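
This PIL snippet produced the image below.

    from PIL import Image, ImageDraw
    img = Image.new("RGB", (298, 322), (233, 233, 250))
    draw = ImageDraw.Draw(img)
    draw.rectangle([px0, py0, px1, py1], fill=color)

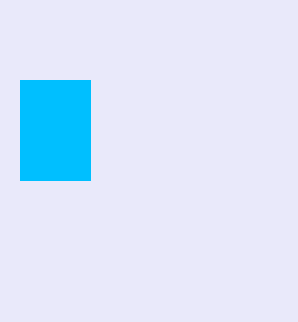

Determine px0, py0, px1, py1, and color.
px0 = 20; py0 = 80; px1 = 90; py1 = 180; color = 'deepskyblue'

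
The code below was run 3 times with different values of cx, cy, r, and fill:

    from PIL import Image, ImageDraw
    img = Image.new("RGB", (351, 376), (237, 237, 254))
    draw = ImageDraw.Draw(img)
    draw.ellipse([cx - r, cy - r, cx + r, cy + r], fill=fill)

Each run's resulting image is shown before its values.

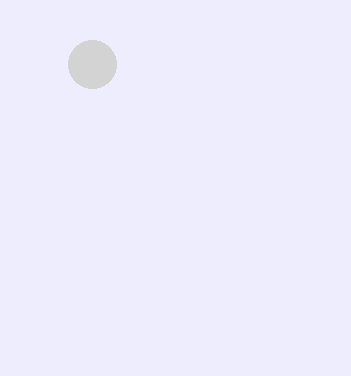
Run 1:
cx = 92, cy = 64, r = 24, fill = 'lightgray'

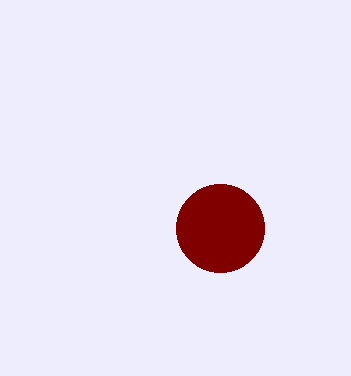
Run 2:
cx = 220, cy = 228, r = 44, fill = 'maroon'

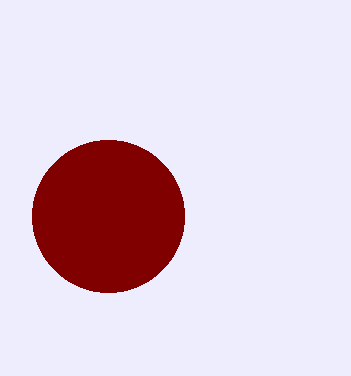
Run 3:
cx = 108; cy = 216; r = 76; fill = 'maroon'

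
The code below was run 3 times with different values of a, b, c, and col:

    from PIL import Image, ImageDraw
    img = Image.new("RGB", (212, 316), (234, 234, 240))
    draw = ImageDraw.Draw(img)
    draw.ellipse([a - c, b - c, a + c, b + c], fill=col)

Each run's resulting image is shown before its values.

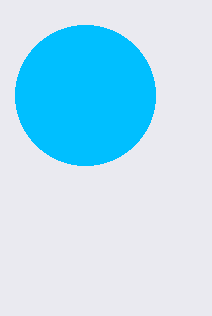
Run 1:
a = 85
b = 95
c = 70
col = 'deepskyblue'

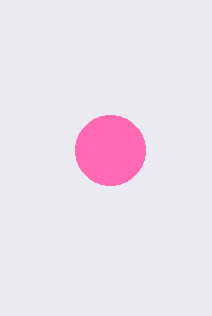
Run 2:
a = 110, b = 150, c = 35, col = 'hotpink'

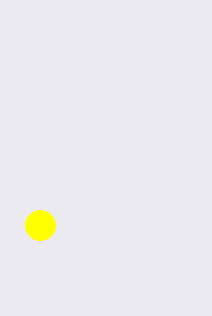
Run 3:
a = 40
b = 225
c = 15
col = 'yellow'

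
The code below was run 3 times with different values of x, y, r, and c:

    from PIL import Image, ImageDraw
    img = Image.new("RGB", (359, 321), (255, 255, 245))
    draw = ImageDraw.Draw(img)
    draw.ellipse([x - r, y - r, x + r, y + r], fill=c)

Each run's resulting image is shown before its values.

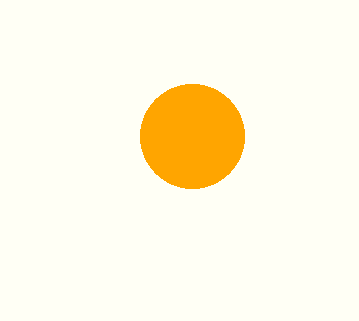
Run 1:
x = 192, y = 136, r = 52, c = 'orange'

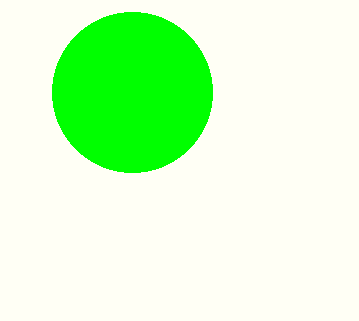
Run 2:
x = 132, y = 92, r = 80, c = 'lime'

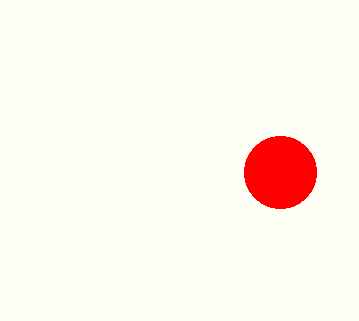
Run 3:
x = 280; y = 172; r = 36; c = 'red'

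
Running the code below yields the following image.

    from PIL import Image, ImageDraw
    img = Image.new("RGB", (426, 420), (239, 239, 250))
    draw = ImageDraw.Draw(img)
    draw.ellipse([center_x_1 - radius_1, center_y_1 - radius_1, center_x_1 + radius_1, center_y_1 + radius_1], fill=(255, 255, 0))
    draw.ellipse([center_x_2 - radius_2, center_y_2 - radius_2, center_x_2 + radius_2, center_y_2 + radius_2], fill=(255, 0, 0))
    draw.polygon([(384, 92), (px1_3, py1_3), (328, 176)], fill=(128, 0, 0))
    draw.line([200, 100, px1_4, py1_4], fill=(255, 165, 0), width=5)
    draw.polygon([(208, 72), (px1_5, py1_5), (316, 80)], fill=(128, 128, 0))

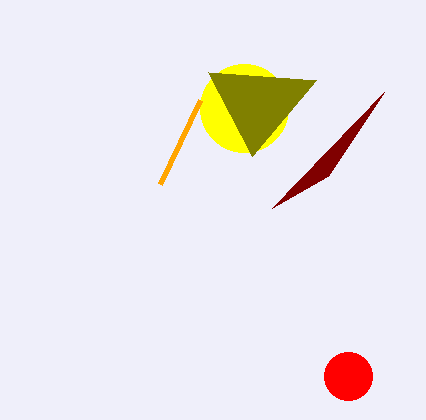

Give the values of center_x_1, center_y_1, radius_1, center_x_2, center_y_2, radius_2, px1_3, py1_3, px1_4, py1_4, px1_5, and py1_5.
center_x_1 = 244
center_y_1 = 108
radius_1 = 44
center_x_2 = 348
center_y_2 = 376
radius_2 = 24
px1_3 = 272
py1_3 = 208
px1_4 = 160
py1_4 = 184
px1_5 = 252
py1_5 = 156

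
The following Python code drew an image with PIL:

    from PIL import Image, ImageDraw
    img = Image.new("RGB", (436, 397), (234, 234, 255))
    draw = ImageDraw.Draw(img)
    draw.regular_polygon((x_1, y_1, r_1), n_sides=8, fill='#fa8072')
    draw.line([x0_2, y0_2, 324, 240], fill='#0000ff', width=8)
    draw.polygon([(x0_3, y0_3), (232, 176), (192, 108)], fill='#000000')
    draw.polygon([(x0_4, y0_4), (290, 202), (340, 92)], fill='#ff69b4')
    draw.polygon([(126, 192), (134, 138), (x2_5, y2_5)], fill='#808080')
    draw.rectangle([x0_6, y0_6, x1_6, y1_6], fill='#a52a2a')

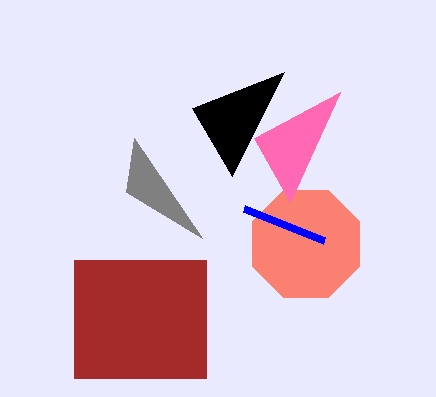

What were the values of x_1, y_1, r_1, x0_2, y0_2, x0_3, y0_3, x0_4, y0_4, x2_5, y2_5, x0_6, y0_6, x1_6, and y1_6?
x_1 = 306
y_1 = 244
r_1 = 58
x0_2 = 244
y0_2 = 208
x0_3 = 284
y0_3 = 72
x0_4 = 254
y0_4 = 138
x2_5 = 202
y2_5 = 238
x0_6 = 74
y0_6 = 260
x1_6 = 206
y1_6 = 378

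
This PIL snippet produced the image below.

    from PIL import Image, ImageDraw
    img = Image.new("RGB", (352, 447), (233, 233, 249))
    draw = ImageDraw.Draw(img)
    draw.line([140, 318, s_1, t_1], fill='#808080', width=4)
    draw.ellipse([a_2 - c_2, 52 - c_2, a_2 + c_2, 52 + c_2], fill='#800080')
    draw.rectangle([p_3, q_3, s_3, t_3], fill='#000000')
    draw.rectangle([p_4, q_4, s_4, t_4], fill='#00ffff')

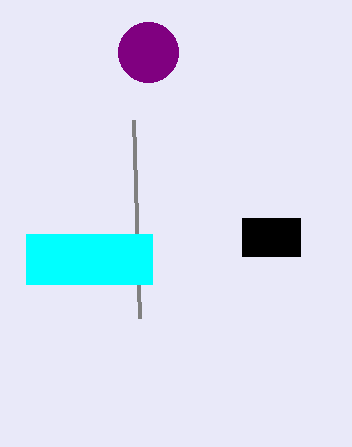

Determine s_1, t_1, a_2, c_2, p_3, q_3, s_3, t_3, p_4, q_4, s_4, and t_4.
s_1 = 134
t_1 = 120
a_2 = 148
c_2 = 30
p_3 = 242
q_3 = 218
s_3 = 300
t_3 = 256
p_4 = 26
q_4 = 234
s_4 = 152
t_4 = 284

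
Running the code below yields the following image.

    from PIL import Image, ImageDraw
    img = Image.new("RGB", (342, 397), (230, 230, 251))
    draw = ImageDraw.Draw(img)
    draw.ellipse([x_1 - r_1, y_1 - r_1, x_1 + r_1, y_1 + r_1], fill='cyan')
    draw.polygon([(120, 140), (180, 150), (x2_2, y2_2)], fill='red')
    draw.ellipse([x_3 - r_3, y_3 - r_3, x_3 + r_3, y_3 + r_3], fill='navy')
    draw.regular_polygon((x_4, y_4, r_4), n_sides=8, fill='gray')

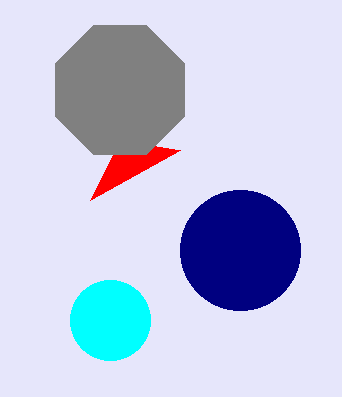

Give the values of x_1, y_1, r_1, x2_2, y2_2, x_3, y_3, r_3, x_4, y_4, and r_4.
x_1 = 110
y_1 = 320
r_1 = 40
x2_2 = 90
y2_2 = 200
x_3 = 240
y_3 = 250
r_3 = 60
x_4 = 120
y_4 = 90
r_4 = 70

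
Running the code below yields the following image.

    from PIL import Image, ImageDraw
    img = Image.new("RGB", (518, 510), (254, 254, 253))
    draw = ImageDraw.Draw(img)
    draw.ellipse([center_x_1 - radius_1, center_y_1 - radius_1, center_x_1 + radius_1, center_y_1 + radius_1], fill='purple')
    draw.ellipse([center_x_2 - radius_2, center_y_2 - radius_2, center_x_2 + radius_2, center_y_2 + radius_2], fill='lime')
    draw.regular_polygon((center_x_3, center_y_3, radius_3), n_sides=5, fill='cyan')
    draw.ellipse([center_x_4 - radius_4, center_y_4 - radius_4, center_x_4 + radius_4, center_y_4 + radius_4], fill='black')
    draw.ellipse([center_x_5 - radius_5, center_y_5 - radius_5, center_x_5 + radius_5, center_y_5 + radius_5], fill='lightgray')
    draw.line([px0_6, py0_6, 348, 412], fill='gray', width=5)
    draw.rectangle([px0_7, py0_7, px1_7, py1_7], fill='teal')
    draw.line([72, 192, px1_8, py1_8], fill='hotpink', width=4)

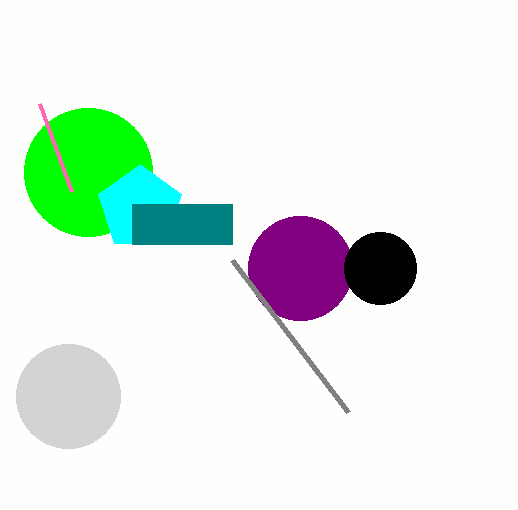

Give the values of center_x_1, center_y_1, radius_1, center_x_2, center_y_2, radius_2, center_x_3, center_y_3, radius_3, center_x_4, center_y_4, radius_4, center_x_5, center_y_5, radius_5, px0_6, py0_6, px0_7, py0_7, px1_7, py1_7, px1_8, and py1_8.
center_x_1 = 300, center_y_1 = 268, radius_1 = 52, center_x_2 = 88, center_y_2 = 172, radius_2 = 64, center_x_3 = 140, center_y_3 = 208, radius_3 = 44, center_x_4 = 380, center_y_4 = 268, radius_4 = 36, center_x_5 = 68, center_y_5 = 396, radius_5 = 52, px0_6 = 232, py0_6 = 260, px0_7 = 132, py0_7 = 204, px1_7 = 232, py1_7 = 244, px1_8 = 40, py1_8 = 104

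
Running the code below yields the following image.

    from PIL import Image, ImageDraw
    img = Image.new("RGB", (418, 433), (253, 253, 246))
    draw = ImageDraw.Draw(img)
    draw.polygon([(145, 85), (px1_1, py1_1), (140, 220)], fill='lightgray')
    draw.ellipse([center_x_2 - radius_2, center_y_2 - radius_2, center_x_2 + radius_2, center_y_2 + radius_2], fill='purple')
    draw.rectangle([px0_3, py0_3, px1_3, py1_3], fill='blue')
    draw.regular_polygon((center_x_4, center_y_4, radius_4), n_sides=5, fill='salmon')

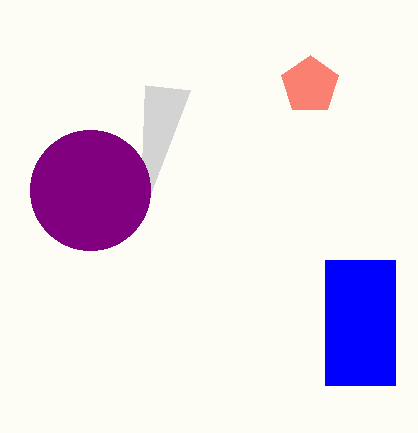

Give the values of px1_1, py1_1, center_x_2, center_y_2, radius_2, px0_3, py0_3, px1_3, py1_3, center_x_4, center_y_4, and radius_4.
px1_1 = 190
py1_1 = 90
center_x_2 = 90
center_y_2 = 190
radius_2 = 60
px0_3 = 325
py0_3 = 260
px1_3 = 395
py1_3 = 385
center_x_4 = 310
center_y_4 = 85
radius_4 = 30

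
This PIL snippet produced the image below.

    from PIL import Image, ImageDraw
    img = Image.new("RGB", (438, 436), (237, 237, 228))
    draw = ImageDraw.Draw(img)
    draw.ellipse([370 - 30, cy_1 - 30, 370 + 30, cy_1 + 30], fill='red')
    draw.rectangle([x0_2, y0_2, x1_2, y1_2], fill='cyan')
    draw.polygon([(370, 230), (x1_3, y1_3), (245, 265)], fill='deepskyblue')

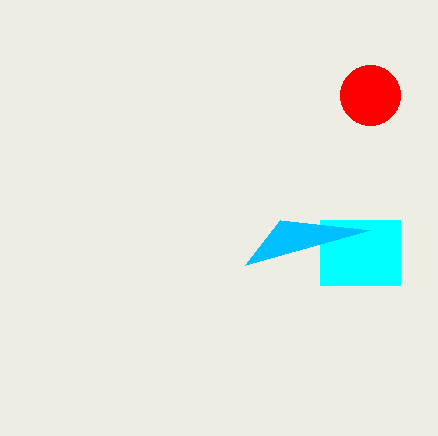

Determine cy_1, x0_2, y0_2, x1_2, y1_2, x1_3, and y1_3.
cy_1 = 95
x0_2 = 320
y0_2 = 220
x1_2 = 400
y1_2 = 285
x1_3 = 280
y1_3 = 220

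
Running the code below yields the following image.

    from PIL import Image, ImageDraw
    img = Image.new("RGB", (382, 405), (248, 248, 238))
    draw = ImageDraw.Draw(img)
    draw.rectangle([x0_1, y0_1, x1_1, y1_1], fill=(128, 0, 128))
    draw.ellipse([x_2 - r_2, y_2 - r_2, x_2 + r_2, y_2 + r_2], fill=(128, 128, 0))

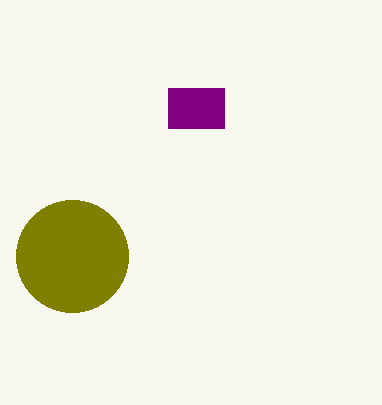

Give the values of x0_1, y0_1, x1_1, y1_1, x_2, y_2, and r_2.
x0_1 = 168; y0_1 = 88; x1_1 = 224; y1_1 = 128; x_2 = 72; y_2 = 256; r_2 = 56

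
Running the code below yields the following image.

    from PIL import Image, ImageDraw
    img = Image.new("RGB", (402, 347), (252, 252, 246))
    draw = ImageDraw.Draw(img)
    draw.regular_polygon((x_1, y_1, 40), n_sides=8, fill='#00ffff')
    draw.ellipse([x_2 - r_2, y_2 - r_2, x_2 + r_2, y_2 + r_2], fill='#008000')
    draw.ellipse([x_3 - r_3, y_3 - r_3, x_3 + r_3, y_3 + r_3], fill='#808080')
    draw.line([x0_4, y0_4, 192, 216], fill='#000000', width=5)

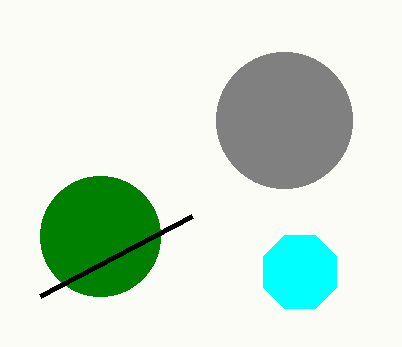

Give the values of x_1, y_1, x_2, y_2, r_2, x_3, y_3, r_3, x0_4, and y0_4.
x_1 = 300
y_1 = 272
x_2 = 100
y_2 = 236
r_2 = 60
x_3 = 284
y_3 = 120
r_3 = 68
x0_4 = 40
y0_4 = 296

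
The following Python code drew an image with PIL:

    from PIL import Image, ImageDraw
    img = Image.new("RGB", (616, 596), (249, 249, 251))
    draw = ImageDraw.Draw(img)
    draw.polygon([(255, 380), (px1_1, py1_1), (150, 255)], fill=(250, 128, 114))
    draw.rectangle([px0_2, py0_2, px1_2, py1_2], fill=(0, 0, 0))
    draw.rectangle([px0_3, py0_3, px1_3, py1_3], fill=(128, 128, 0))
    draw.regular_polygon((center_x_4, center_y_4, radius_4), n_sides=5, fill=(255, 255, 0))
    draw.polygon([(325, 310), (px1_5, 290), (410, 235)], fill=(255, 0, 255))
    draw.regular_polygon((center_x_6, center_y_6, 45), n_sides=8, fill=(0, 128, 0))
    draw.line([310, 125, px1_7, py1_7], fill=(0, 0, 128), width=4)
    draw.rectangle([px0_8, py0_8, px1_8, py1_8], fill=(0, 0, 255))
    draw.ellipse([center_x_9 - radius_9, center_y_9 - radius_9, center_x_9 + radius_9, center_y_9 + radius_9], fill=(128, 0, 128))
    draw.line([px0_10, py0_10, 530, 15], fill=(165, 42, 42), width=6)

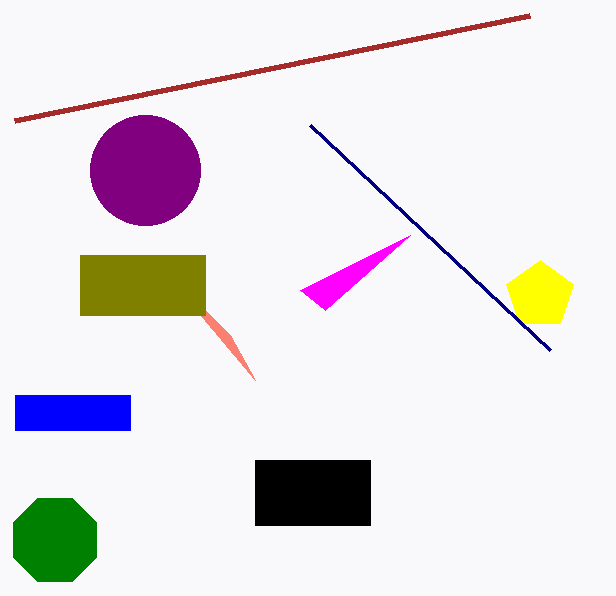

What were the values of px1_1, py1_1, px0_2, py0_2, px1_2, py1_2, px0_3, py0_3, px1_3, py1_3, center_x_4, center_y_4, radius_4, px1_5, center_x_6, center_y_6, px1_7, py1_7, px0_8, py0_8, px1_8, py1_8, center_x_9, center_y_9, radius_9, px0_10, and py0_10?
px1_1 = 230; py1_1 = 335; px0_2 = 255; py0_2 = 460; px1_2 = 370; py1_2 = 525; px0_3 = 80; py0_3 = 255; px1_3 = 205; py1_3 = 315; center_x_4 = 540; center_y_4 = 295; radius_4 = 35; px1_5 = 300; center_x_6 = 55; center_y_6 = 540; px1_7 = 550; py1_7 = 350; px0_8 = 15; py0_8 = 395; px1_8 = 130; py1_8 = 430; center_x_9 = 145; center_y_9 = 170; radius_9 = 55; px0_10 = 15; py0_10 = 120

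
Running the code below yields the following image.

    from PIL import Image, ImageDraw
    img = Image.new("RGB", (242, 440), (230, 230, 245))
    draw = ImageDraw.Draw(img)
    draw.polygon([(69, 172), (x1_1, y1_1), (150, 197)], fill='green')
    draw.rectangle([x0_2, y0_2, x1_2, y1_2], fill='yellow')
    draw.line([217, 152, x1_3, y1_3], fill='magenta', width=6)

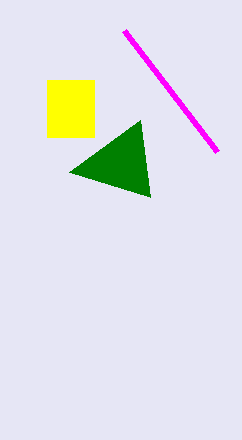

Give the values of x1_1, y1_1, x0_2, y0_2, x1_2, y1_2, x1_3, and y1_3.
x1_1 = 140; y1_1 = 120; x0_2 = 47; y0_2 = 80; x1_2 = 94; y1_2 = 137; x1_3 = 124; y1_3 = 31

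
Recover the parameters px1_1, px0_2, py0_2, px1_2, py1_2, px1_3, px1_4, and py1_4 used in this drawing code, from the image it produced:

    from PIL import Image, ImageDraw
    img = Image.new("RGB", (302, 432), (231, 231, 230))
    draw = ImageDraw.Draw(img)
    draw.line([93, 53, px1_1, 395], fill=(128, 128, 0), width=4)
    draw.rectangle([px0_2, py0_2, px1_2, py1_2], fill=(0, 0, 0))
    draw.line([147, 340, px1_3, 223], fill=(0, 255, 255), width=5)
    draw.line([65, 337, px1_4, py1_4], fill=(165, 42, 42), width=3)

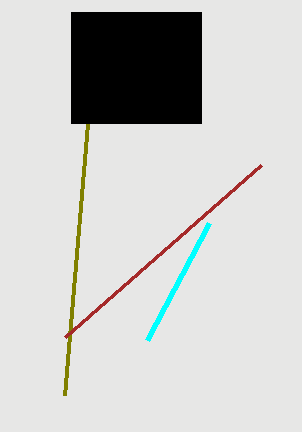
px1_1 = 64, px0_2 = 71, py0_2 = 12, px1_2 = 201, py1_2 = 123, px1_3 = 209, px1_4 = 261, py1_4 = 165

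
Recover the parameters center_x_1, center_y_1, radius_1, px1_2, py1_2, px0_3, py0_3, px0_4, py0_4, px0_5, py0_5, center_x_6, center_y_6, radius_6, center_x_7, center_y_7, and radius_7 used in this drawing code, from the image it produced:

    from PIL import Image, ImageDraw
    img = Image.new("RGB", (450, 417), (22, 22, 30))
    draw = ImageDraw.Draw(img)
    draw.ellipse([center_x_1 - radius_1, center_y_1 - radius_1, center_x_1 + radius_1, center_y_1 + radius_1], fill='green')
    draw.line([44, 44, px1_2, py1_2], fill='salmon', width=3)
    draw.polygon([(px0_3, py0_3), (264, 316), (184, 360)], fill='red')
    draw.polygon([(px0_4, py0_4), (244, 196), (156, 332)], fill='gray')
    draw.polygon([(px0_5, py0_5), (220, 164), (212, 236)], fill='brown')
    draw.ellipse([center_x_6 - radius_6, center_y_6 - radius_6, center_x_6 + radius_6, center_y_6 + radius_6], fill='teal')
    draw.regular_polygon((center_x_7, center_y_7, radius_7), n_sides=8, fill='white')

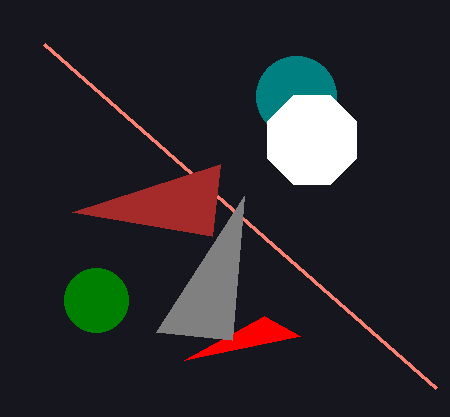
center_x_1 = 96
center_y_1 = 300
radius_1 = 32
px1_2 = 436
py1_2 = 388
px0_3 = 300
py0_3 = 336
px0_4 = 232
py0_4 = 340
px0_5 = 72
py0_5 = 212
center_x_6 = 296
center_y_6 = 96
radius_6 = 40
center_x_7 = 312
center_y_7 = 140
radius_7 = 48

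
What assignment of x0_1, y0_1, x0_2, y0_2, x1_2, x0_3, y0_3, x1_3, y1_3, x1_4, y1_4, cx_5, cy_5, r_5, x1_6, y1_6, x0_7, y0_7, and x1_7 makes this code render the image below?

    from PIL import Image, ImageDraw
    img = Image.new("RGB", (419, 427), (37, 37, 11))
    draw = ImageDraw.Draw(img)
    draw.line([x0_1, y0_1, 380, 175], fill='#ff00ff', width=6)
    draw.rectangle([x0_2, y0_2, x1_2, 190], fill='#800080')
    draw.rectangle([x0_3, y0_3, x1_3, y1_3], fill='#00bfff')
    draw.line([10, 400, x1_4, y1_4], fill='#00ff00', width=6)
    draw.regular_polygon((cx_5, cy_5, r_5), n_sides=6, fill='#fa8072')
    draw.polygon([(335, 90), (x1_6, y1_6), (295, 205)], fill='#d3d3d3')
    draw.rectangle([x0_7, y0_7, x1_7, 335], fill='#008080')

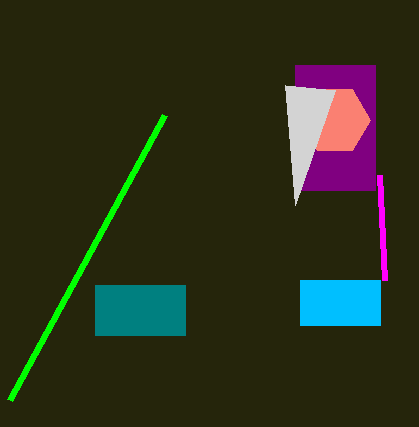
x0_1 = 385; y0_1 = 280; x0_2 = 295; y0_2 = 65; x1_2 = 375; x0_3 = 300; y0_3 = 280; x1_3 = 380; y1_3 = 325; x1_4 = 165; y1_4 = 115; cx_5 = 335; cy_5 = 120; r_5 = 35; x1_6 = 285; y1_6 = 85; x0_7 = 95; y0_7 = 285; x1_7 = 185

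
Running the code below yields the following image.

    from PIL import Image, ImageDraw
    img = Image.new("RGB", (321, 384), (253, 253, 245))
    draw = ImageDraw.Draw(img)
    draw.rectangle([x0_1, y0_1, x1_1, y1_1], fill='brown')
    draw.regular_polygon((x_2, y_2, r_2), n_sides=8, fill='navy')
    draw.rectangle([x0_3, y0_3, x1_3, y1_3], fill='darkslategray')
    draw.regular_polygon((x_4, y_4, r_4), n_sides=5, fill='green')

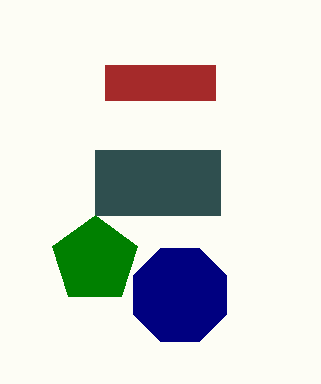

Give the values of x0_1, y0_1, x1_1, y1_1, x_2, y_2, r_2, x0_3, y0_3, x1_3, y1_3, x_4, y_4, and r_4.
x0_1 = 105, y0_1 = 65, x1_1 = 215, y1_1 = 100, x_2 = 180, y_2 = 295, r_2 = 50, x0_3 = 95, y0_3 = 150, x1_3 = 220, y1_3 = 215, x_4 = 95, y_4 = 260, r_4 = 45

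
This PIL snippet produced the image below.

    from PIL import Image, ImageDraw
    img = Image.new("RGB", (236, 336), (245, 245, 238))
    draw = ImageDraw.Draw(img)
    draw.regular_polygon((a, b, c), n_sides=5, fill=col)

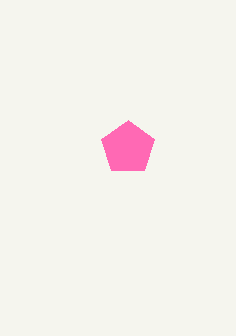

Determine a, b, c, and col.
a = 128; b = 148; c = 28; col = 'hotpink'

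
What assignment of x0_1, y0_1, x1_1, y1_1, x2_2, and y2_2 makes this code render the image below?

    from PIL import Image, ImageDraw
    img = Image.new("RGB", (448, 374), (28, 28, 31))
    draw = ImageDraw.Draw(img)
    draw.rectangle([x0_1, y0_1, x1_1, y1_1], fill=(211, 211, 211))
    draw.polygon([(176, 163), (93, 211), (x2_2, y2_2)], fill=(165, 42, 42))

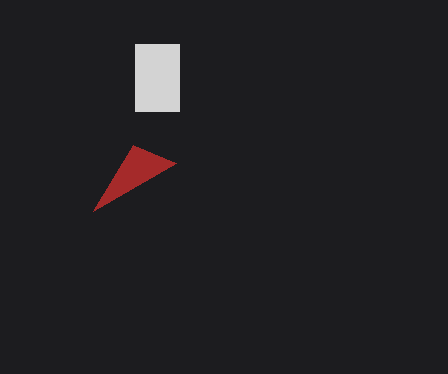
x0_1 = 135
y0_1 = 44
x1_1 = 179
y1_1 = 111
x2_2 = 133
y2_2 = 145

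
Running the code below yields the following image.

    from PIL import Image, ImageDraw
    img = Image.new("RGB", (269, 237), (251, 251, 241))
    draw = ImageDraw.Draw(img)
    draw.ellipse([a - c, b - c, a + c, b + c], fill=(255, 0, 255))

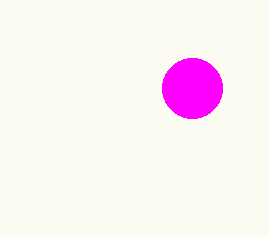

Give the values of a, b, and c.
a = 192, b = 88, c = 30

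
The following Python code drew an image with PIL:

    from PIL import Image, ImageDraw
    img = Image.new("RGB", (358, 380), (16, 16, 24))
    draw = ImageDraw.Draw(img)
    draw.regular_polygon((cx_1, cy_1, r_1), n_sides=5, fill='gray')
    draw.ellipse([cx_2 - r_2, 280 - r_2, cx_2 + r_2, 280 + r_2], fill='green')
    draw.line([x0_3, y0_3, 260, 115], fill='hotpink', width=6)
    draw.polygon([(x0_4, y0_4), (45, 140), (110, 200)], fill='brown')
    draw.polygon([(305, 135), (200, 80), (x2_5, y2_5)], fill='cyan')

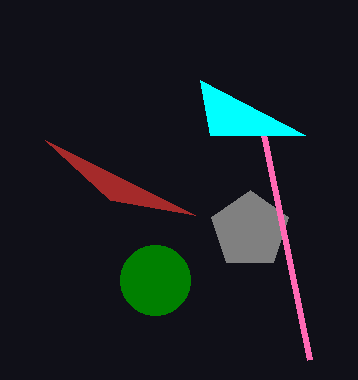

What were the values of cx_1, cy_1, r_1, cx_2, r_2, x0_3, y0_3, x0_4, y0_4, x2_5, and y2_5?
cx_1 = 250
cy_1 = 230
r_1 = 40
cx_2 = 155
r_2 = 35
x0_3 = 310
y0_3 = 360
x0_4 = 195
y0_4 = 215
x2_5 = 210
y2_5 = 135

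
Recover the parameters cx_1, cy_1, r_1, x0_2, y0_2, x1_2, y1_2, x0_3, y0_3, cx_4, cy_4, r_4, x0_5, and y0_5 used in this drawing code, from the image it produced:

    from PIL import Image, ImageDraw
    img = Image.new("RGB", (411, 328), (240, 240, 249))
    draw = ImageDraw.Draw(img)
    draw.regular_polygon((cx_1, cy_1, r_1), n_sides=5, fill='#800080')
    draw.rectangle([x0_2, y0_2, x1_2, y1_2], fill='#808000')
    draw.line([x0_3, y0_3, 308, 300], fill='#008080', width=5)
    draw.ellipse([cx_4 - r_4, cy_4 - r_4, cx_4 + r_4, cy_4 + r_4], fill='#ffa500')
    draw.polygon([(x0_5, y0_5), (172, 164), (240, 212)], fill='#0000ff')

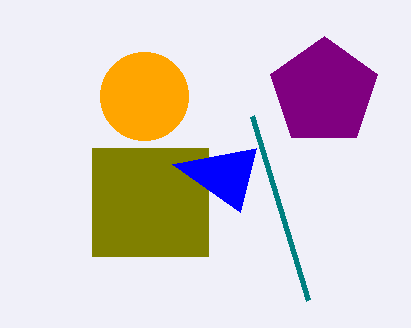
cx_1 = 324; cy_1 = 92; r_1 = 56; x0_2 = 92; y0_2 = 148; x1_2 = 208; y1_2 = 256; x0_3 = 252; y0_3 = 116; cx_4 = 144; cy_4 = 96; r_4 = 44; x0_5 = 256; y0_5 = 148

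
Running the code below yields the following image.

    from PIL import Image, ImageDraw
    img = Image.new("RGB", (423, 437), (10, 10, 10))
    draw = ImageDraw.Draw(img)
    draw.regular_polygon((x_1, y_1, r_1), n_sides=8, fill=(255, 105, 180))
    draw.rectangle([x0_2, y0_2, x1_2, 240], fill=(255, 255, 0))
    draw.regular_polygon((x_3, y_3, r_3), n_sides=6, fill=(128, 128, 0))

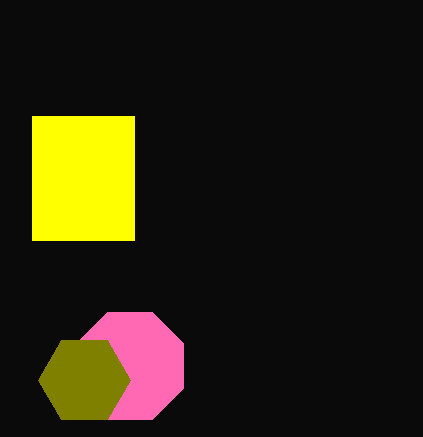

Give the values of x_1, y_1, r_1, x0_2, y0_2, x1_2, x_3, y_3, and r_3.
x_1 = 130, y_1 = 366, r_1 = 58, x0_2 = 32, y0_2 = 116, x1_2 = 134, x_3 = 84, y_3 = 380, r_3 = 46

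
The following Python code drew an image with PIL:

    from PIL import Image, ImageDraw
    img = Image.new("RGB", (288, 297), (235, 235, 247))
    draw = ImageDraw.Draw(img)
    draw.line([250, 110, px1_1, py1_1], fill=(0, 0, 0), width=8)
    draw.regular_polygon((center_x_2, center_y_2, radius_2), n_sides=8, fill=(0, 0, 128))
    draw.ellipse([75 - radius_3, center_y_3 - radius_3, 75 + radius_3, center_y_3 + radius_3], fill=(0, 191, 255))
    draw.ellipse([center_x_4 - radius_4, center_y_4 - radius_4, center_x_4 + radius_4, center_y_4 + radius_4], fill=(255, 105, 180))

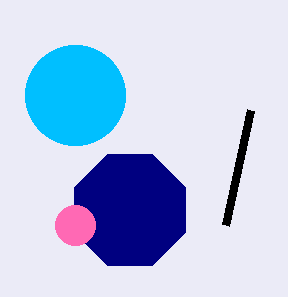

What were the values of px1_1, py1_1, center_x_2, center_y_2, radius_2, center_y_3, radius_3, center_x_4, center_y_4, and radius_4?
px1_1 = 225, py1_1 = 225, center_x_2 = 130, center_y_2 = 210, radius_2 = 60, center_y_3 = 95, radius_3 = 50, center_x_4 = 75, center_y_4 = 225, radius_4 = 20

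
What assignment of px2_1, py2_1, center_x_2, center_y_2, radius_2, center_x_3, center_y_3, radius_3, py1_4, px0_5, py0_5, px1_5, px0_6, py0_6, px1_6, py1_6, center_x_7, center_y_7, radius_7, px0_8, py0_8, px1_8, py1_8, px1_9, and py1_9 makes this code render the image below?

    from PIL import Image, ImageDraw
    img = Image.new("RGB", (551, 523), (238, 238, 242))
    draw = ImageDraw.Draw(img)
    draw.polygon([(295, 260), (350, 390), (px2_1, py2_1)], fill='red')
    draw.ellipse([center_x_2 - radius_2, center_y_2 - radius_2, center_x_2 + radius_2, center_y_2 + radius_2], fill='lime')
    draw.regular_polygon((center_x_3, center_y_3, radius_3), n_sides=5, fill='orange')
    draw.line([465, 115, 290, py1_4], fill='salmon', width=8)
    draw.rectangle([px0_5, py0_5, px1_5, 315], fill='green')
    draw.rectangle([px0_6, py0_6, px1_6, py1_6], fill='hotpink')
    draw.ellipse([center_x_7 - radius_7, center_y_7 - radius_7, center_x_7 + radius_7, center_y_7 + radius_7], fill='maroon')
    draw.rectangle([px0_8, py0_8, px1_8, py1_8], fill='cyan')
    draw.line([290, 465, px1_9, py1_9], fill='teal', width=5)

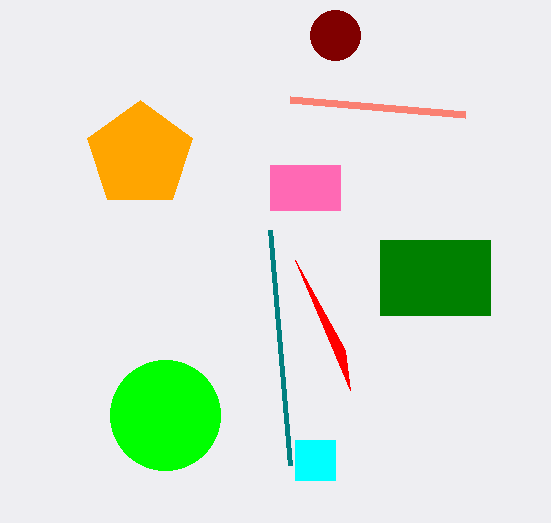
px2_1 = 345; py2_1 = 350; center_x_2 = 165; center_y_2 = 415; radius_2 = 55; center_x_3 = 140; center_y_3 = 155; radius_3 = 55; py1_4 = 100; px0_5 = 380; py0_5 = 240; px1_5 = 490; px0_6 = 270; py0_6 = 165; px1_6 = 340; py1_6 = 210; center_x_7 = 335; center_y_7 = 35; radius_7 = 25; px0_8 = 295; py0_8 = 440; px1_8 = 335; py1_8 = 480; px1_9 = 270; py1_9 = 230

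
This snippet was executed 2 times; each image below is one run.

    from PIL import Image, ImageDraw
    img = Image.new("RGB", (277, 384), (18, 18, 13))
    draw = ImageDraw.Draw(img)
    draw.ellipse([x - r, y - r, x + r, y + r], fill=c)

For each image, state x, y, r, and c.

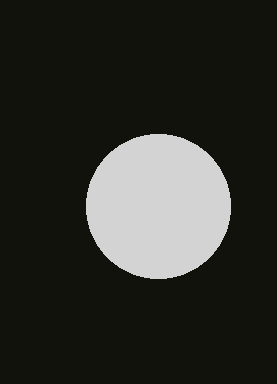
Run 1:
x = 158; y = 206; r = 72; c = 'lightgray'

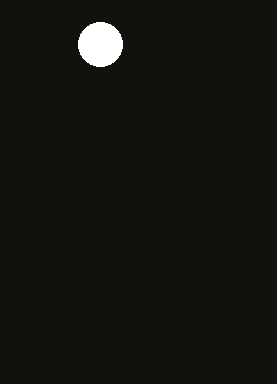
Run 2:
x = 100; y = 44; r = 22; c = 'white'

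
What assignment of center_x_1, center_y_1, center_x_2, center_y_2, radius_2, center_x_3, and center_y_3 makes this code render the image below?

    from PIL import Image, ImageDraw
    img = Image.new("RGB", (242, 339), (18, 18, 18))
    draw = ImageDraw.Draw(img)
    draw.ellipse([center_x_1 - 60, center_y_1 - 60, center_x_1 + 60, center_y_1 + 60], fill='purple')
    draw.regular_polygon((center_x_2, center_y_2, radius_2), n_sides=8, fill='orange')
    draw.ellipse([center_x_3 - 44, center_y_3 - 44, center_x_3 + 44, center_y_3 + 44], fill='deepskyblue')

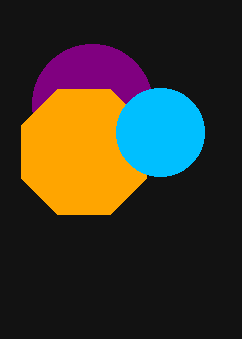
center_x_1 = 92, center_y_1 = 104, center_x_2 = 84, center_y_2 = 152, radius_2 = 68, center_x_3 = 160, center_y_3 = 132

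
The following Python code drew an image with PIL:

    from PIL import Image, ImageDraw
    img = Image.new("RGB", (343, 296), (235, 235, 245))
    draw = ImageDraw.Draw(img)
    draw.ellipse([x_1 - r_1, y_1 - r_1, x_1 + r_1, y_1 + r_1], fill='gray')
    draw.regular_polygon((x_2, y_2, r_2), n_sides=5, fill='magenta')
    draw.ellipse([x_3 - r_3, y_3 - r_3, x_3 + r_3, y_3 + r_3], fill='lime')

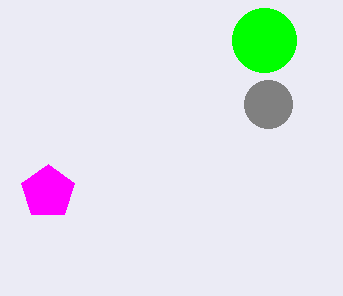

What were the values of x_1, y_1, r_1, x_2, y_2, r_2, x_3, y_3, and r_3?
x_1 = 268; y_1 = 104; r_1 = 24; x_2 = 48; y_2 = 192; r_2 = 28; x_3 = 264; y_3 = 40; r_3 = 32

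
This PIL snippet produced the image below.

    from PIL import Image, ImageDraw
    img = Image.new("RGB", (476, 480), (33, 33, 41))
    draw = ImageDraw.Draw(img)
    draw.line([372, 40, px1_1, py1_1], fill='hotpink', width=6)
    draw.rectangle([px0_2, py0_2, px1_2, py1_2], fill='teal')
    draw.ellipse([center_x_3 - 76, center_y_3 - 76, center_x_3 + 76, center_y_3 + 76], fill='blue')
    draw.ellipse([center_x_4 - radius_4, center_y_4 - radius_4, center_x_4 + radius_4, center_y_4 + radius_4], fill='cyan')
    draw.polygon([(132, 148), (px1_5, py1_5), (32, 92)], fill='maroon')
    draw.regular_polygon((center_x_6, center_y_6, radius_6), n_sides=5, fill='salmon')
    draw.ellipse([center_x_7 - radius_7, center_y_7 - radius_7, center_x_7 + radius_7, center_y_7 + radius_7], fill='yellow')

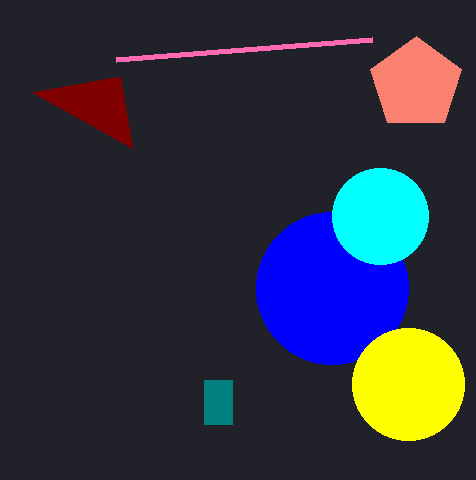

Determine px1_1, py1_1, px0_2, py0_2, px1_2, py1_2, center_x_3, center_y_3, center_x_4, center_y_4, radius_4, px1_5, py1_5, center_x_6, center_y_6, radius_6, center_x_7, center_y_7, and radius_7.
px1_1 = 116
py1_1 = 60
px0_2 = 204
py0_2 = 380
px1_2 = 232
py1_2 = 424
center_x_3 = 332
center_y_3 = 288
center_x_4 = 380
center_y_4 = 216
radius_4 = 48
px1_5 = 120
py1_5 = 76
center_x_6 = 416
center_y_6 = 84
radius_6 = 48
center_x_7 = 408
center_y_7 = 384
radius_7 = 56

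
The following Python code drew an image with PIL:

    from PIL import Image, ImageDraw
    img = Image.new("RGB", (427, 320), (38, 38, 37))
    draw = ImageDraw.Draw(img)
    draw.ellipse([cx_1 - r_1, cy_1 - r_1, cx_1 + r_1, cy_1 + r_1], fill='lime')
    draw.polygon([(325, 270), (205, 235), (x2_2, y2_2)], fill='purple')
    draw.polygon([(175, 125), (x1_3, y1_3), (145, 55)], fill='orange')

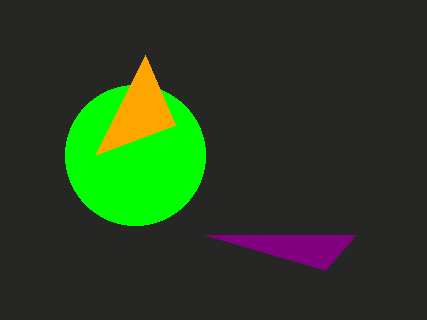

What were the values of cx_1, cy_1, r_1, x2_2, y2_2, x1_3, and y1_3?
cx_1 = 135
cy_1 = 155
r_1 = 70
x2_2 = 355
y2_2 = 235
x1_3 = 95
y1_3 = 155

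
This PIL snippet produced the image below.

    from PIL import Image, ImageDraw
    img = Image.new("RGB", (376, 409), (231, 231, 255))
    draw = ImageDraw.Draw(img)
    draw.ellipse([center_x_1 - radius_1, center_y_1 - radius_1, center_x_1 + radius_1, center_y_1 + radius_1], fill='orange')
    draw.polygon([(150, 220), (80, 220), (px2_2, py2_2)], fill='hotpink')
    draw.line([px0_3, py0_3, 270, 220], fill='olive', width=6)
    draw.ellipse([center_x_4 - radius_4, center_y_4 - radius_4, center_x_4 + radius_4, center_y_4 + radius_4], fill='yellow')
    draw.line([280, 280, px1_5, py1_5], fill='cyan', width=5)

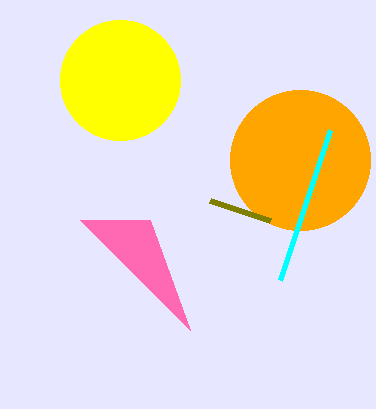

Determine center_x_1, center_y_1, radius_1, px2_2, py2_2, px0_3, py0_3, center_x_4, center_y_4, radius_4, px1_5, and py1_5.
center_x_1 = 300
center_y_1 = 160
radius_1 = 70
px2_2 = 190
py2_2 = 330
px0_3 = 210
py0_3 = 200
center_x_4 = 120
center_y_4 = 80
radius_4 = 60
px1_5 = 330
py1_5 = 130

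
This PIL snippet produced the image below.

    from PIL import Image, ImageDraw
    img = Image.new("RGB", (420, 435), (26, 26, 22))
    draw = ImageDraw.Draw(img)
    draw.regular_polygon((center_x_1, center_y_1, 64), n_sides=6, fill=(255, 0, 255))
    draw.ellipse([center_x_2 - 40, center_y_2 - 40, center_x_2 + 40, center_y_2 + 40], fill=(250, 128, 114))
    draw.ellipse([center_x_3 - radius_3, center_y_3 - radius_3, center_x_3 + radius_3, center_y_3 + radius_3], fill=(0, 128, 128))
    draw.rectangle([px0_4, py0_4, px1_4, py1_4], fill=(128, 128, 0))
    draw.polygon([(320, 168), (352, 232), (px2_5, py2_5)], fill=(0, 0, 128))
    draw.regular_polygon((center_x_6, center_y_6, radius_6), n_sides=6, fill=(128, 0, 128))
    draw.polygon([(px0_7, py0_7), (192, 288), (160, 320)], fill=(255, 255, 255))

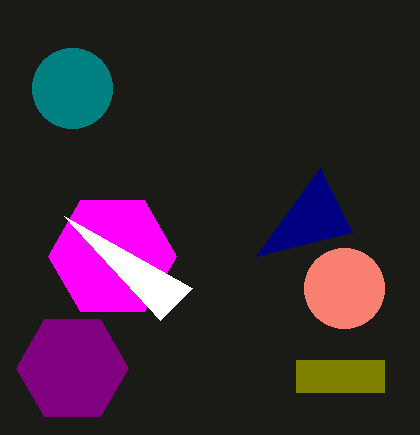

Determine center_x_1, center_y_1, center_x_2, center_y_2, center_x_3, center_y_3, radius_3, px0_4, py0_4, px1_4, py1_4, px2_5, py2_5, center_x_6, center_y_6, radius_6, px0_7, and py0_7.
center_x_1 = 112, center_y_1 = 256, center_x_2 = 344, center_y_2 = 288, center_x_3 = 72, center_y_3 = 88, radius_3 = 40, px0_4 = 296, py0_4 = 360, px1_4 = 384, py1_4 = 392, px2_5 = 256, py2_5 = 256, center_x_6 = 72, center_y_6 = 368, radius_6 = 56, px0_7 = 64, py0_7 = 216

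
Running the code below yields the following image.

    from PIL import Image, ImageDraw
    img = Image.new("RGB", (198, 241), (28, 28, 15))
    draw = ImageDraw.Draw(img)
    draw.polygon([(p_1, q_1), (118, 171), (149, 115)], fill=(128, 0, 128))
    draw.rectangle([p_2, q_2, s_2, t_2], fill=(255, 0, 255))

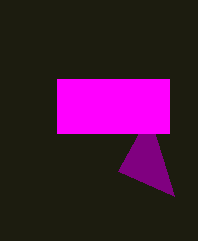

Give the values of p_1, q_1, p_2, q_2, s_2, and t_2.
p_1 = 174, q_1 = 196, p_2 = 57, q_2 = 79, s_2 = 169, t_2 = 133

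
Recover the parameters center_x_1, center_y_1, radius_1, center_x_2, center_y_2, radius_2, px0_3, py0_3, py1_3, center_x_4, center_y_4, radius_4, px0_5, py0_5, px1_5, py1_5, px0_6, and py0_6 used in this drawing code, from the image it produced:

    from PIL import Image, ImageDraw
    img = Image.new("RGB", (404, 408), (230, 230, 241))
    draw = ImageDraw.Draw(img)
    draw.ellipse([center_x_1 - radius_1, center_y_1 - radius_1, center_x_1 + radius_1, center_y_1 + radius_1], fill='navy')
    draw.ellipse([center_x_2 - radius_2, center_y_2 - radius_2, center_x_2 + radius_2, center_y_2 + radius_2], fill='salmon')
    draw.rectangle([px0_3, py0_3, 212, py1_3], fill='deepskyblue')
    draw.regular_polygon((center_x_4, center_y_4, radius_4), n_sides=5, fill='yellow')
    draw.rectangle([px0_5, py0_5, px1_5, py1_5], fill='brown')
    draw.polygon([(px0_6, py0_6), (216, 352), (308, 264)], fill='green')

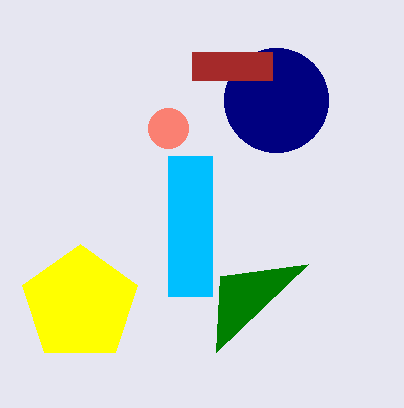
center_x_1 = 276, center_y_1 = 100, radius_1 = 52, center_x_2 = 168, center_y_2 = 128, radius_2 = 20, px0_3 = 168, py0_3 = 156, py1_3 = 296, center_x_4 = 80, center_y_4 = 304, radius_4 = 60, px0_5 = 192, py0_5 = 52, px1_5 = 272, py1_5 = 80, px0_6 = 220, py0_6 = 276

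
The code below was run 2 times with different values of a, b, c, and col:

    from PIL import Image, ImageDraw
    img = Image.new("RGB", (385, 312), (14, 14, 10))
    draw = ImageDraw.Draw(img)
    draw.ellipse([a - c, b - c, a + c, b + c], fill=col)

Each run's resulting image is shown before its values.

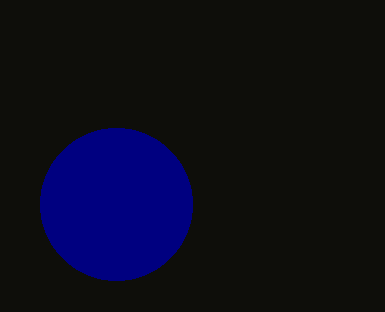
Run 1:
a = 116; b = 204; c = 76; col = 'navy'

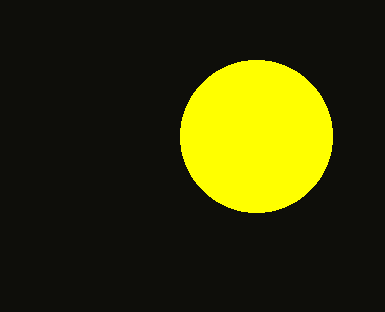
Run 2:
a = 256
b = 136
c = 76
col = 'yellow'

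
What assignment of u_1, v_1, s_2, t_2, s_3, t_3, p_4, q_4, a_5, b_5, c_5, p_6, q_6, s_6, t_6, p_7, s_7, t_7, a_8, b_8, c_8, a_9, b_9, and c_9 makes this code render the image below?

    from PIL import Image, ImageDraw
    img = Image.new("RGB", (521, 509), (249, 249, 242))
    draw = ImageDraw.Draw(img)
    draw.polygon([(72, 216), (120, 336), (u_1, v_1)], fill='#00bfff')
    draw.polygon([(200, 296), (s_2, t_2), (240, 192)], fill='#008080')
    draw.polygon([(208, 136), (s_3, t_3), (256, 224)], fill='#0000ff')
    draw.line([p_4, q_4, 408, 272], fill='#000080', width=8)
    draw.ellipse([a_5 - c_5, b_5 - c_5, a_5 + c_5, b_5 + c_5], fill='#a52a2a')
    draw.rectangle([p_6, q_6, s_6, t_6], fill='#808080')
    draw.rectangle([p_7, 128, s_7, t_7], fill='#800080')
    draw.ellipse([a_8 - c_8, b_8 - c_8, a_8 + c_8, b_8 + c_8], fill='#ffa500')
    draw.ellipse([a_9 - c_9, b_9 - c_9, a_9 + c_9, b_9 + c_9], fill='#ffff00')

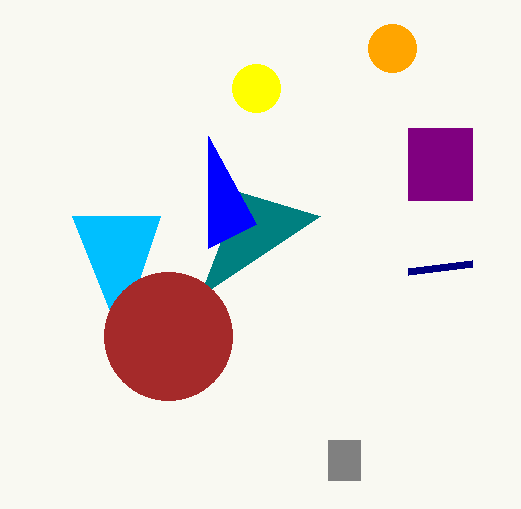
u_1 = 160, v_1 = 216, s_2 = 320, t_2 = 216, s_3 = 208, t_3 = 248, p_4 = 472, q_4 = 264, a_5 = 168, b_5 = 336, c_5 = 64, p_6 = 328, q_6 = 440, s_6 = 360, t_6 = 480, p_7 = 408, s_7 = 472, t_7 = 200, a_8 = 392, b_8 = 48, c_8 = 24, a_9 = 256, b_9 = 88, c_9 = 24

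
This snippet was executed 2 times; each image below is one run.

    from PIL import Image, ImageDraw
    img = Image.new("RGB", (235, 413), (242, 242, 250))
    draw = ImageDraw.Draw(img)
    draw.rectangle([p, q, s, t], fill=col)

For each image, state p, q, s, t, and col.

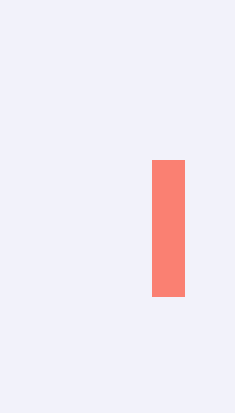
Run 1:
p = 152
q = 160
s = 184
t = 296
col = 'salmon'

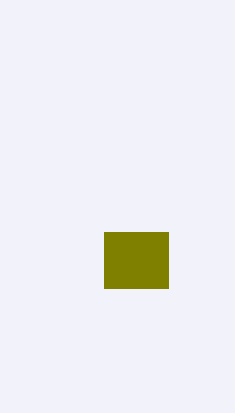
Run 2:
p = 104, q = 232, s = 168, t = 288, col = 'olive'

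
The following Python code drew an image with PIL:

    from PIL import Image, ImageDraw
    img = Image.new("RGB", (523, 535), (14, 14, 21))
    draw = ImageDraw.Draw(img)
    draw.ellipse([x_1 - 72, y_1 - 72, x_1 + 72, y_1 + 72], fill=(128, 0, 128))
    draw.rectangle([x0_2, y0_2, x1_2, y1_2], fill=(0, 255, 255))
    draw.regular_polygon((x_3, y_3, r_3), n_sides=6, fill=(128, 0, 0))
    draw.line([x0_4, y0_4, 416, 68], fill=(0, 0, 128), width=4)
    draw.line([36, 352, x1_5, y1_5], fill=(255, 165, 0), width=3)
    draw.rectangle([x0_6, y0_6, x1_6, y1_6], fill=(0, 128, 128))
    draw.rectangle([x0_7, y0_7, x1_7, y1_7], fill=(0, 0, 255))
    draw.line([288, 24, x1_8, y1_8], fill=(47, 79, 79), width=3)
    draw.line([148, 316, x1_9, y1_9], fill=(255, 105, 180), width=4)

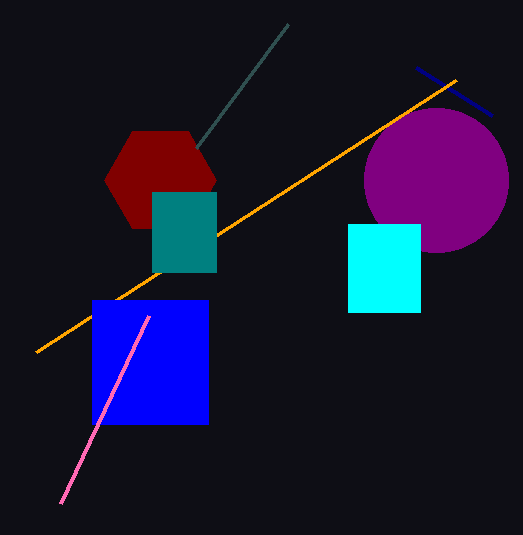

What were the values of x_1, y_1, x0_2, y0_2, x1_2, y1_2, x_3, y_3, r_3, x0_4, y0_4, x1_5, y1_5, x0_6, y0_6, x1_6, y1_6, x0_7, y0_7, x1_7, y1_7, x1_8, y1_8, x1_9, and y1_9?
x_1 = 436, y_1 = 180, x0_2 = 348, y0_2 = 224, x1_2 = 420, y1_2 = 312, x_3 = 160, y_3 = 180, r_3 = 56, x0_4 = 492, y0_4 = 116, x1_5 = 456, y1_5 = 80, x0_6 = 152, y0_6 = 192, x1_6 = 216, y1_6 = 272, x0_7 = 92, y0_7 = 300, x1_7 = 208, y1_7 = 424, x1_8 = 196, y1_8 = 148, x1_9 = 60, y1_9 = 504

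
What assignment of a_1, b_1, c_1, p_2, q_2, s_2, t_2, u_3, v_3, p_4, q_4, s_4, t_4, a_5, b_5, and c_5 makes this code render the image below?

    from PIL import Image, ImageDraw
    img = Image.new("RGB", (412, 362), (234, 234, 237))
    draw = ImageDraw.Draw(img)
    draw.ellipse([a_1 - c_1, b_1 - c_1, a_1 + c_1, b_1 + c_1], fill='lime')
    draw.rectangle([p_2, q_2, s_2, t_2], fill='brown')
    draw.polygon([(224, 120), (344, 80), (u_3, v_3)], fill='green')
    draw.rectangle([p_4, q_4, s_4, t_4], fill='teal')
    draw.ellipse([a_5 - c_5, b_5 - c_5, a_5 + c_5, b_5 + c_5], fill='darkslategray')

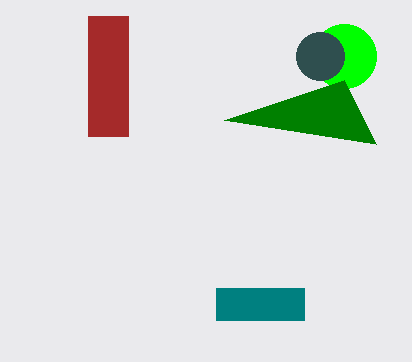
a_1 = 344
b_1 = 56
c_1 = 32
p_2 = 88
q_2 = 16
s_2 = 128
t_2 = 136
u_3 = 376
v_3 = 144
p_4 = 216
q_4 = 288
s_4 = 304
t_4 = 320
a_5 = 320
b_5 = 56
c_5 = 24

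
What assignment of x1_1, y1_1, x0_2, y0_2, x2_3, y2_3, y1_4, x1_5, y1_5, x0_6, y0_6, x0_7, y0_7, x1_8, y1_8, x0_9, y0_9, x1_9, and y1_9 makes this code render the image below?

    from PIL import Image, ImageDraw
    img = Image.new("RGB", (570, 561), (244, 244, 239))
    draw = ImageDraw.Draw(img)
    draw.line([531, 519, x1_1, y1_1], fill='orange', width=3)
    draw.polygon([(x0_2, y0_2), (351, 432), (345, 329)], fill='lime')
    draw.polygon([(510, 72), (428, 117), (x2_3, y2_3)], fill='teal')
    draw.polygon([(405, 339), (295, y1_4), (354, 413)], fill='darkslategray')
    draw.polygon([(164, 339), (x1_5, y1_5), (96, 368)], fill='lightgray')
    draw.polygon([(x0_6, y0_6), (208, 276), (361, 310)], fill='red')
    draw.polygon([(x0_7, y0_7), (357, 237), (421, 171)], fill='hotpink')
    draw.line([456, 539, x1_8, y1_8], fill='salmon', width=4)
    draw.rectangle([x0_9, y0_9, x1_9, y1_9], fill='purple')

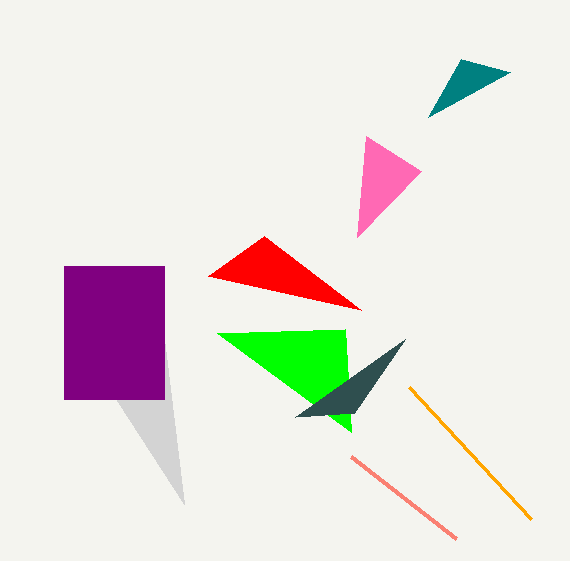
x1_1 = 409
y1_1 = 387
x0_2 = 217
y0_2 = 333
x2_3 = 461
y2_3 = 59
y1_4 = 417
x1_5 = 184
y1_5 = 504
x0_6 = 264
y0_6 = 236
x0_7 = 366
y0_7 = 136
x1_8 = 351
y1_8 = 457
x0_9 = 64
y0_9 = 266
x1_9 = 164
y1_9 = 399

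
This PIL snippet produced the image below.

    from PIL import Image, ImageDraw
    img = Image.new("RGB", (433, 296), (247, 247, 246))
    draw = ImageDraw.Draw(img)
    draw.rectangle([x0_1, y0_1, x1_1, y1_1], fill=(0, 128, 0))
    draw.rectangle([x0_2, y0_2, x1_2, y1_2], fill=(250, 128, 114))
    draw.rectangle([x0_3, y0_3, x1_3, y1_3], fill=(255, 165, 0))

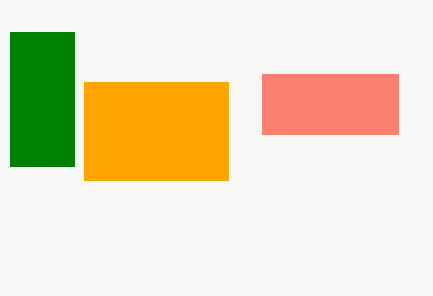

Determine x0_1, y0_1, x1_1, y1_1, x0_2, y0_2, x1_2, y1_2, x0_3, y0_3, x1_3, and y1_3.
x0_1 = 10
y0_1 = 32
x1_1 = 74
y1_1 = 166
x0_2 = 262
y0_2 = 74
x1_2 = 398
y1_2 = 134
x0_3 = 84
y0_3 = 82
x1_3 = 228
y1_3 = 180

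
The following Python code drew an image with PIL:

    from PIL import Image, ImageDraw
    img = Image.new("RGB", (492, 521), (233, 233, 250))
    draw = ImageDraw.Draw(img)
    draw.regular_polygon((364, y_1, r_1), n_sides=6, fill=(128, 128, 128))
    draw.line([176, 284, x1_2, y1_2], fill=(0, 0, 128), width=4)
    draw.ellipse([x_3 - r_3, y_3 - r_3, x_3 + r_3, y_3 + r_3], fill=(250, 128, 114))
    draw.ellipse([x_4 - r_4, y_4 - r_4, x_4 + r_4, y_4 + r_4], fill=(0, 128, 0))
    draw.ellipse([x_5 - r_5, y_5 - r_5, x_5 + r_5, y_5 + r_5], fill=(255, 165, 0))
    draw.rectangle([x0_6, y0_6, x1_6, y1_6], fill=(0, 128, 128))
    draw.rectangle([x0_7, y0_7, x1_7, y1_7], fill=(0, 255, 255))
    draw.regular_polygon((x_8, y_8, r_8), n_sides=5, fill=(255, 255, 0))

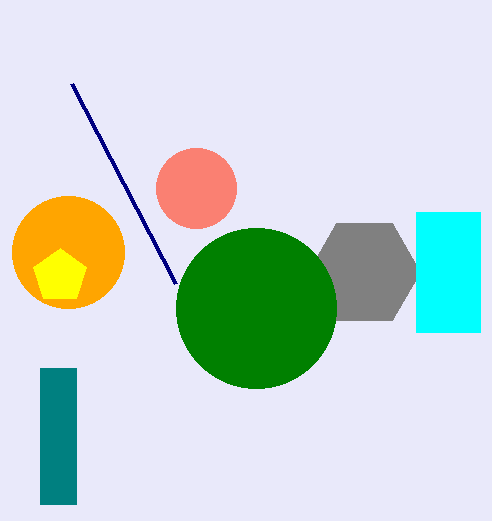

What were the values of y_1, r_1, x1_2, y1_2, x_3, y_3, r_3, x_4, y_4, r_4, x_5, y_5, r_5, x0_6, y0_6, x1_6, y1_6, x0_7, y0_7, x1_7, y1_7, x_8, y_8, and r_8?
y_1 = 272; r_1 = 56; x1_2 = 72; y1_2 = 84; x_3 = 196; y_3 = 188; r_3 = 40; x_4 = 256; y_4 = 308; r_4 = 80; x_5 = 68; y_5 = 252; r_5 = 56; x0_6 = 40; y0_6 = 368; x1_6 = 76; y1_6 = 504; x0_7 = 416; y0_7 = 212; x1_7 = 480; y1_7 = 332; x_8 = 60; y_8 = 276; r_8 = 28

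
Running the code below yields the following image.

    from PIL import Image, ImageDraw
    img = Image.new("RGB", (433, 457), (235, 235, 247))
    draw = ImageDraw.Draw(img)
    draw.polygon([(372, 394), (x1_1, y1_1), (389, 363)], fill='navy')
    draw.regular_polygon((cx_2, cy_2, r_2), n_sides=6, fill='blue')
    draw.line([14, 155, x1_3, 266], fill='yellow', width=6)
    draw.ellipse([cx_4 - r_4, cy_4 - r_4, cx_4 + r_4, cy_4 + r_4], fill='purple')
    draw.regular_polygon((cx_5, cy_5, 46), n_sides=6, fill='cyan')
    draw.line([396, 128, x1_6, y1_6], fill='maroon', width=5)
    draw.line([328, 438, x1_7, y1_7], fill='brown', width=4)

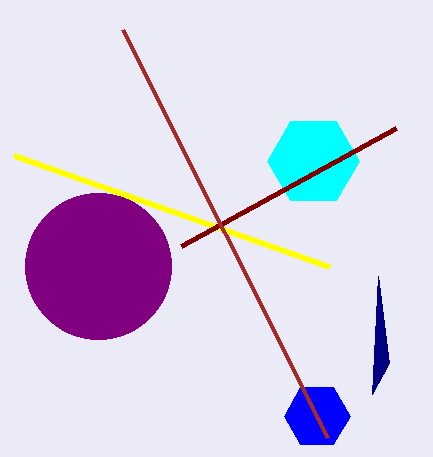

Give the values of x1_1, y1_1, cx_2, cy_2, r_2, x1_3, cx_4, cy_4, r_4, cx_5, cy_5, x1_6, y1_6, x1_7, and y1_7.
x1_1 = 378
y1_1 = 276
cx_2 = 317
cy_2 = 416
r_2 = 33
x1_3 = 329
cx_4 = 98
cy_4 = 266
r_4 = 73
cx_5 = 313
cy_5 = 161
x1_6 = 181
y1_6 = 246
x1_7 = 123
y1_7 = 30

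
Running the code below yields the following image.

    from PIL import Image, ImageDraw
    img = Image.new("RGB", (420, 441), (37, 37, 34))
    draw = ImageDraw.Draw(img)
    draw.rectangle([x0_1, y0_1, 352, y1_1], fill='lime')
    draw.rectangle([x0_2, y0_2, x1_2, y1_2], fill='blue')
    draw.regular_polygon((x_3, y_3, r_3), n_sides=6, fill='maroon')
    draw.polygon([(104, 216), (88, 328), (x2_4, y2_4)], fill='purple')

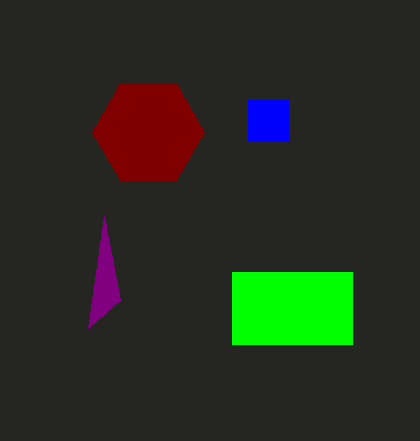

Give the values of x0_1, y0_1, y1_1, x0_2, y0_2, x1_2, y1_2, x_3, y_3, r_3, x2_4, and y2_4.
x0_1 = 232; y0_1 = 272; y1_1 = 344; x0_2 = 248; y0_2 = 100; x1_2 = 288; y1_2 = 140; x_3 = 148; y_3 = 132; r_3 = 56; x2_4 = 120; y2_4 = 300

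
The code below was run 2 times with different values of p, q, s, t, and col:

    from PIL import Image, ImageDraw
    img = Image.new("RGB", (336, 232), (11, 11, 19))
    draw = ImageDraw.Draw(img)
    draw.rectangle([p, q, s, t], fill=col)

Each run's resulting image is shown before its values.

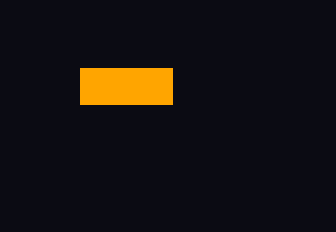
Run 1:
p = 80, q = 68, s = 172, t = 104, col = 'orange'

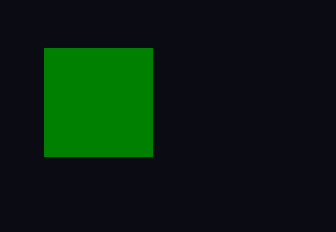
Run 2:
p = 44; q = 48; s = 152; t = 156; col = 'green'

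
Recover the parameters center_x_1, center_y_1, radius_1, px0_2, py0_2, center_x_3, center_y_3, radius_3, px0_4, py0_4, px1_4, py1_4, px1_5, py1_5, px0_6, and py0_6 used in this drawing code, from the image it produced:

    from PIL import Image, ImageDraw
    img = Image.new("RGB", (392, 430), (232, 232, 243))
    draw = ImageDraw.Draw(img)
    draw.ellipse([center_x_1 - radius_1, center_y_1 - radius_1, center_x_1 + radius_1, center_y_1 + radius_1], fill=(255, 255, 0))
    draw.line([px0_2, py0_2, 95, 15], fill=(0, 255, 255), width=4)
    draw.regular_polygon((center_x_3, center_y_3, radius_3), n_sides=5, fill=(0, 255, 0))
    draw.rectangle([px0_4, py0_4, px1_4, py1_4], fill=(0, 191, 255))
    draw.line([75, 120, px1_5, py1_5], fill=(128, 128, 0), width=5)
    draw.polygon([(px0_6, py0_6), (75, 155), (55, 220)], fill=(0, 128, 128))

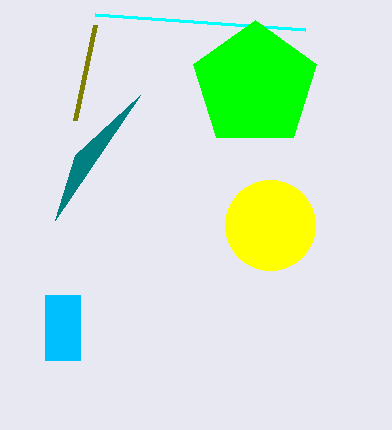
center_x_1 = 270
center_y_1 = 225
radius_1 = 45
px0_2 = 305
py0_2 = 30
center_x_3 = 255
center_y_3 = 85
radius_3 = 65
px0_4 = 45
py0_4 = 295
px1_4 = 80
py1_4 = 360
px1_5 = 95
py1_5 = 25
px0_6 = 140
py0_6 = 95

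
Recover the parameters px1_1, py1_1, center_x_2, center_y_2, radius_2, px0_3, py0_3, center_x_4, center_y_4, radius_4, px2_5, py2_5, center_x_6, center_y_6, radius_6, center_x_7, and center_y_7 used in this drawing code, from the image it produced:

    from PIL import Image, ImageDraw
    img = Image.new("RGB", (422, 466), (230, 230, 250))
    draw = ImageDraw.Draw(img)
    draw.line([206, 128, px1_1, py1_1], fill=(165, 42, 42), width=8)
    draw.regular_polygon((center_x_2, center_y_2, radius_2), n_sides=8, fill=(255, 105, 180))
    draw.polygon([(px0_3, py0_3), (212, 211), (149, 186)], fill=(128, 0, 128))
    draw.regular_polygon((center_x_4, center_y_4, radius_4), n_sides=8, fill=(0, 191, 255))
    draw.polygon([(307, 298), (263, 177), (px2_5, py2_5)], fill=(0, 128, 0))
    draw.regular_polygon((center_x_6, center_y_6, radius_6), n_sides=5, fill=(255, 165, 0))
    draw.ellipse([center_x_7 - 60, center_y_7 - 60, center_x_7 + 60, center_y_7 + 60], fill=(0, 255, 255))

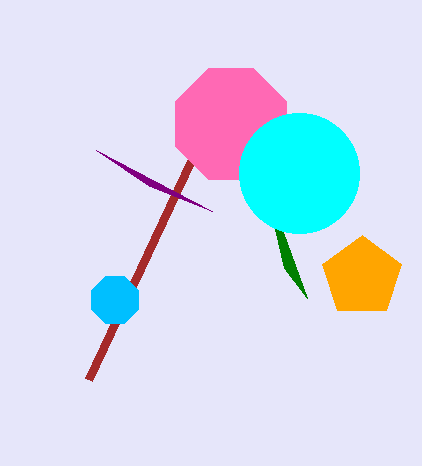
px1_1 = 88, py1_1 = 380, center_x_2 = 231, center_y_2 = 124, radius_2 = 60, px0_3 = 96, py0_3 = 150, center_x_4 = 115, center_y_4 = 300, radius_4 = 25, px2_5 = 284, py2_5 = 268, center_x_6 = 362, center_y_6 = 277, radius_6 = 42, center_x_7 = 299, center_y_7 = 173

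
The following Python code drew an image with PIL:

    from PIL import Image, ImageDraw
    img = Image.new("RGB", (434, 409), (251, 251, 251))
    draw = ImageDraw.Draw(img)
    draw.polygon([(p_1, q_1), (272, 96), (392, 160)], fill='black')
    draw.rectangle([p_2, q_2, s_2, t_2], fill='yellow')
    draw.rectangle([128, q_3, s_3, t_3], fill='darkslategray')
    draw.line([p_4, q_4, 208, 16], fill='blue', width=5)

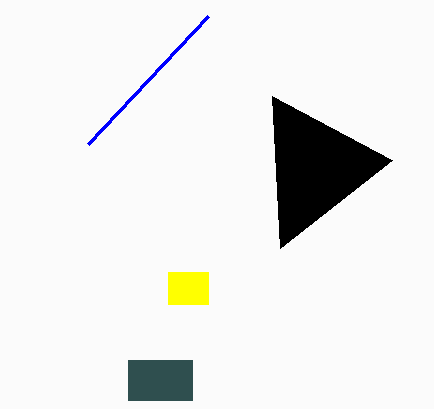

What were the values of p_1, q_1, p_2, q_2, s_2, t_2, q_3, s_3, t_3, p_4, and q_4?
p_1 = 280
q_1 = 248
p_2 = 168
q_2 = 272
s_2 = 208
t_2 = 304
q_3 = 360
s_3 = 192
t_3 = 400
p_4 = 88
q_4 = 144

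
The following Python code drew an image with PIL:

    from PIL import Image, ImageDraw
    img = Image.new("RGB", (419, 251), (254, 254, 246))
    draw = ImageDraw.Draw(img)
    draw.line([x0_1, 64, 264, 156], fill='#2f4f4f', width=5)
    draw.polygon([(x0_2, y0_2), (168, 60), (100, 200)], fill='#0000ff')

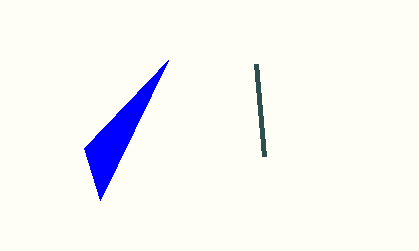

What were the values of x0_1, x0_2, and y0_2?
x0_1 = 256
x0_2 = 84
y0_2 = 148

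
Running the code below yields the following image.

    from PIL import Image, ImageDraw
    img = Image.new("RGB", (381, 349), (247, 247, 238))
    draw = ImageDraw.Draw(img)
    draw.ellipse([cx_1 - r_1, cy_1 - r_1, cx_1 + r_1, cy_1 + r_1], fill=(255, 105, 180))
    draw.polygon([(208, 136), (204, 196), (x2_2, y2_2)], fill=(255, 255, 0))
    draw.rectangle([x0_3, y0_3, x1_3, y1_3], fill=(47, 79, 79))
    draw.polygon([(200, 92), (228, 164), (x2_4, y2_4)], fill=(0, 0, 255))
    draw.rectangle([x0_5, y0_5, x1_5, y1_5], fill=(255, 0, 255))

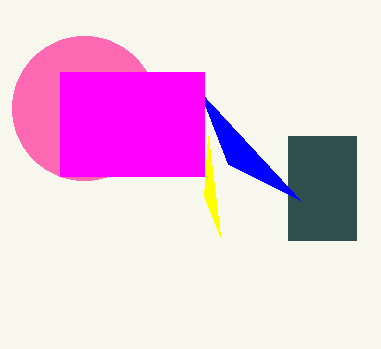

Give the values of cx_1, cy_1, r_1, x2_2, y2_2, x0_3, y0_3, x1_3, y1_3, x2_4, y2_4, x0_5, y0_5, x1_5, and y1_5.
cx_1 = 84; cy_1 = 108; r_1 = 72; x2_2 = 220; y2_2 = 236; x0_3 = 288; y0_3 = 136; x1_3 = 356; y1_3 = 240; x2_4 = 300; y2_4 = 200; x0_5 = 60; y0_5 = 72; x1_5 = 204; y1_5 = 176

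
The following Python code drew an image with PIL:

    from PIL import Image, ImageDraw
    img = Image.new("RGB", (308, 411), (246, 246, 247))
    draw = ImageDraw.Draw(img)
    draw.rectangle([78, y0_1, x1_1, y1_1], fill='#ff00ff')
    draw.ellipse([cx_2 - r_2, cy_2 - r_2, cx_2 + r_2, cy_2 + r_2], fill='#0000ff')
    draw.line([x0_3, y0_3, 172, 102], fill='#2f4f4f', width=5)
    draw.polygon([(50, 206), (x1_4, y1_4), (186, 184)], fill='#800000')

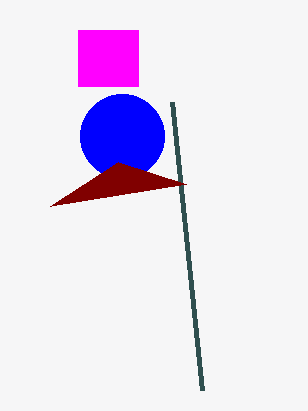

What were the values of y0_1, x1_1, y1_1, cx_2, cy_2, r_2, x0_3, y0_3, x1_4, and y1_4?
y0_1 = 30, x1_1 = 138, y1_1 = 86, cx_2 = 122, cy_2 = 136, r_2 = 42, x0_3 = 202, y0_3 = 390, x1_4 = 118, y1_4 = 162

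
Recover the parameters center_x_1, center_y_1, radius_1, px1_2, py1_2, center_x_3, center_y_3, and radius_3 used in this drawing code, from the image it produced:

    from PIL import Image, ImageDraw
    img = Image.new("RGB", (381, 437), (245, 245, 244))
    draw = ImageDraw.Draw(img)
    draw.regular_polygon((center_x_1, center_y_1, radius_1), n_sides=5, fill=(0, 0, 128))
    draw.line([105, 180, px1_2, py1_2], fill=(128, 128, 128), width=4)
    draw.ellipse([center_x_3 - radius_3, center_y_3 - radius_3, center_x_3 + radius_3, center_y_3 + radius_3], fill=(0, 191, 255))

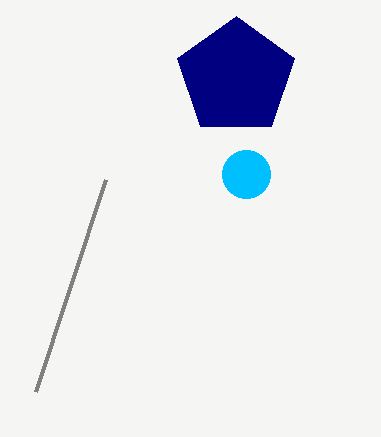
center_x_1 = 236
center_y_1 = 77
radius_1 = 61
px1_2 = 35
py1_2 = 392
center_x_3 = 246
center_y_3 = 174
radius_3 = 24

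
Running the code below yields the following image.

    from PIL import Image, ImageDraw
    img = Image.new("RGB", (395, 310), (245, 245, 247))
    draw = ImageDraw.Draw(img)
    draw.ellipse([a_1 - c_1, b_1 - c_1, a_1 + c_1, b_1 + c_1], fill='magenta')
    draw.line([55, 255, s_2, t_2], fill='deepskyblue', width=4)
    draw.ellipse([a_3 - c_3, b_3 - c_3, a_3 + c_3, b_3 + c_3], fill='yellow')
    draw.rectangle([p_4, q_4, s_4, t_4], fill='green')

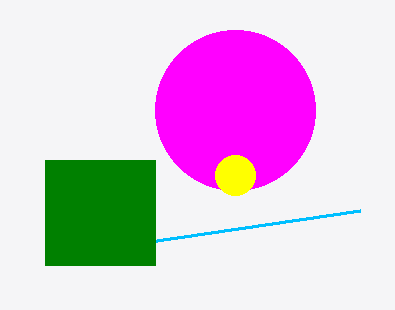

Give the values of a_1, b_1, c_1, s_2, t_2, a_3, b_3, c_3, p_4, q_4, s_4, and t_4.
a_1 = 235; b_1 = 110; c_1 = 80; s_2 = 360; t_2 = 210; a_3 = 235; b_3 = 175; c_3 = 20; p_4 = 45; q_4 = 160; s_4 = 155; t_4 = 265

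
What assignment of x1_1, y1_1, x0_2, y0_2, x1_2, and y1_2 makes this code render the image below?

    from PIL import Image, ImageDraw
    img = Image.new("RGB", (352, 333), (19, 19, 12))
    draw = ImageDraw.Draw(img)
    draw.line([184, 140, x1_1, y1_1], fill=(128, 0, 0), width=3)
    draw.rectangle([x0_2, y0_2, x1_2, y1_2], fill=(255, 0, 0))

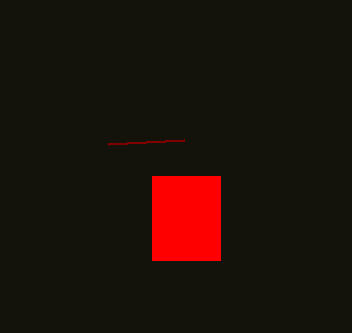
x1_1 = 108; y1_1 = 144; x0_2 = 152; y0_2 = 176; x1_2 = 220; y1_2 = 260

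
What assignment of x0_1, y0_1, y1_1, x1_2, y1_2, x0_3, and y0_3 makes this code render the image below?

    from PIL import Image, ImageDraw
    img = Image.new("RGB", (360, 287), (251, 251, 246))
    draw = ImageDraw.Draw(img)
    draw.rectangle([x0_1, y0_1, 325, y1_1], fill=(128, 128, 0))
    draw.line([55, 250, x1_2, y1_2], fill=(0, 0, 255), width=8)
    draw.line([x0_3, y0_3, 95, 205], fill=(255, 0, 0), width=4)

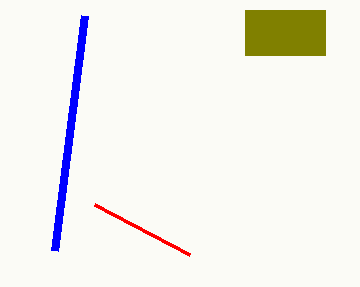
x0_1 = 245; y0_1 = 10; y1_1 = 55; x1_2 = 85; y1_2 = 15; x0_3 = 190; y0_3 = 255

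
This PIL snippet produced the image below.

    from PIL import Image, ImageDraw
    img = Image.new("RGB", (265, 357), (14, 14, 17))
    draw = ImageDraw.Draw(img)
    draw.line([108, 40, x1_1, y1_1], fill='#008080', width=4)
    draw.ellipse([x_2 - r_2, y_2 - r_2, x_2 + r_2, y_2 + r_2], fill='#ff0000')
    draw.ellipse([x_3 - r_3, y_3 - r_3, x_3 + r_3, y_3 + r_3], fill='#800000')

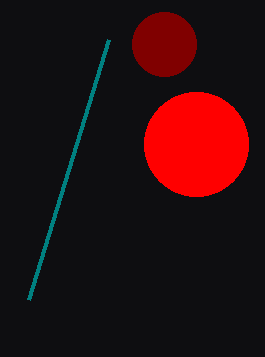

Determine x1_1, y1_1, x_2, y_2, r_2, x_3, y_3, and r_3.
x1_1 = 28, y1_1 = 300, x_2 = 196, y_2 = 144, r_2 = 52, x_3 = 164, y_3 = 44, r_3 = 32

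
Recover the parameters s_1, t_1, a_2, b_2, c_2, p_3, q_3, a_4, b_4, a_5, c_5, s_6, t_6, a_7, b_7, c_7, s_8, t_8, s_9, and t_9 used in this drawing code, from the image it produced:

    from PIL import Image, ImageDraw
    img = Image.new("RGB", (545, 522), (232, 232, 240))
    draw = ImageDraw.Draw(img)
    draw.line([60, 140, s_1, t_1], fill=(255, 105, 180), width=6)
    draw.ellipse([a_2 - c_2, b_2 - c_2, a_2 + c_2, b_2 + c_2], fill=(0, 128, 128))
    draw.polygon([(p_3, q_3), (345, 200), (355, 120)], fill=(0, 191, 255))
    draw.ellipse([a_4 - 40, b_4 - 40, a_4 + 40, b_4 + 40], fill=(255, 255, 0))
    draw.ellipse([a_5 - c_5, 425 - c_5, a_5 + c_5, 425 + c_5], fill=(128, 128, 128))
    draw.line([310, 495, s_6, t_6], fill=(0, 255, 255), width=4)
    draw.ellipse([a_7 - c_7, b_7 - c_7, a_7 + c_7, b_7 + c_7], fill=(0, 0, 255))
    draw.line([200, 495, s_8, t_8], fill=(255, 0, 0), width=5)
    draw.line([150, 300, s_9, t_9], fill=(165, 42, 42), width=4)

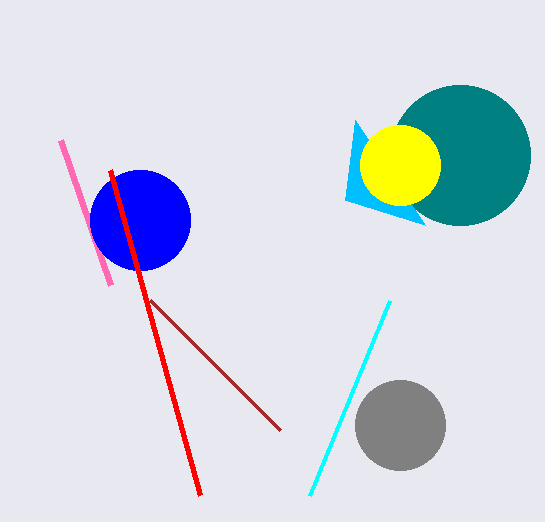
s_1 = 110; t_1 = 285; a_2 = 460; b_2 = 155; c_2 = 70; p_3 = 425; q_3 = 225; a_4 = 400; b_4 = 165; a_5 = 400; c_5 = 45; s_6 = 390; t_6 = 300; a_7 = 140; b_7 = 220; c_7 = 50; s_8 = 110; t_8 = 170; s_9 = 280; t_9 = 430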